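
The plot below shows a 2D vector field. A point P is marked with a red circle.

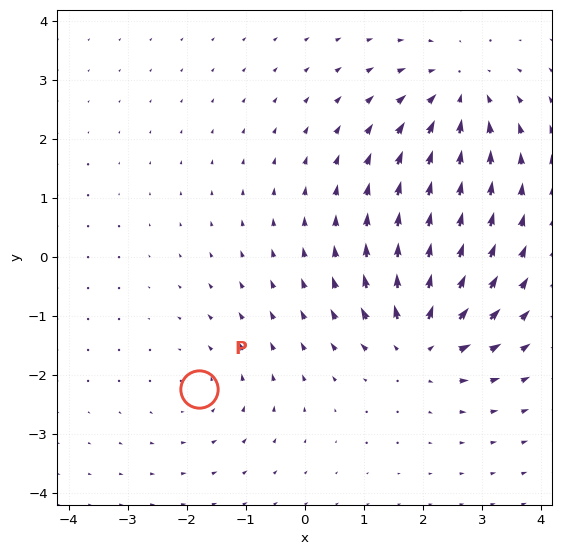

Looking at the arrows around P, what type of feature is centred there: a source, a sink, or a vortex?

vortex

At P (-1.8, -2.2) the arrows circulate counterclockwise. Divergence ≈0, curl about +2 — near-zero divergence with nonzero curl is a vortex.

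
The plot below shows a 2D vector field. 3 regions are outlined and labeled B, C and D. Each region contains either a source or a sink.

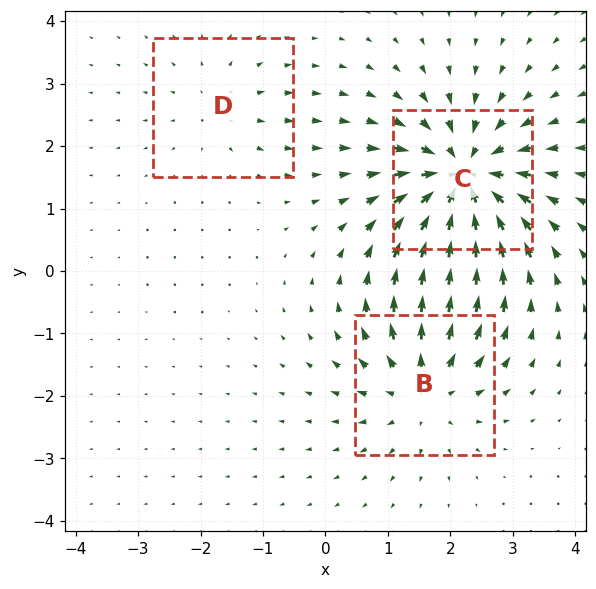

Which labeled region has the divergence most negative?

C

Divergence at each region's feature centre — B: about +4, C: about -6, D: about +2. Region C is most negative.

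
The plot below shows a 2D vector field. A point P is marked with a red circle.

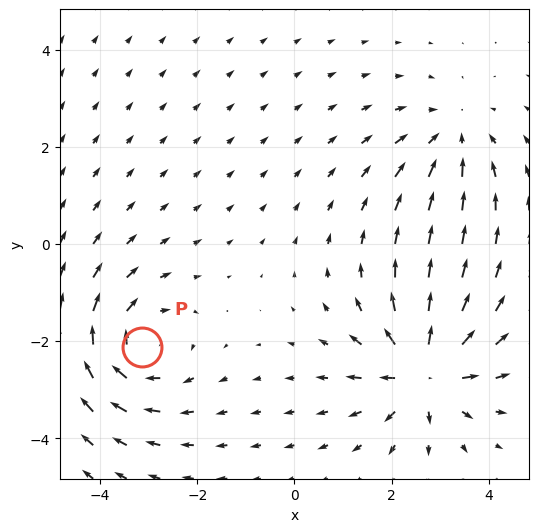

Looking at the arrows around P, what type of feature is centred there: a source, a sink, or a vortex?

vortex

At P (-3.1, -2.1) the arrows circulate clockwise. Divergence ≈0, curl about -4 — near-zero divergence with nonzero curl is a vortex.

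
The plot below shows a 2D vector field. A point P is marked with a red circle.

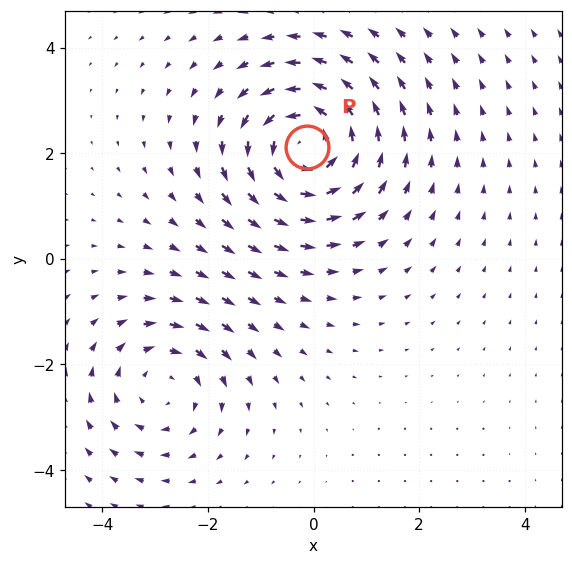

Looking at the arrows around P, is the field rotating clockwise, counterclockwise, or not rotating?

counterclockwise

Near P at (-0.1, 2.1) the arrows circulate counterclockwise. The curl (z-component) there is about +4; positive curl means counterclockwise rotation.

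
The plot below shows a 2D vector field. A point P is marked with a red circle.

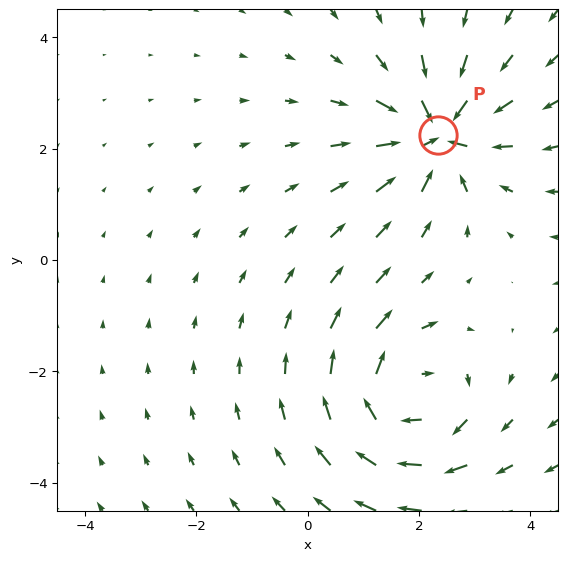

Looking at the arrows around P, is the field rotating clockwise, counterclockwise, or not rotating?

Near P at (2.3, 2.2) the arrows show no circulation. The curl there is ≈0.

not rotating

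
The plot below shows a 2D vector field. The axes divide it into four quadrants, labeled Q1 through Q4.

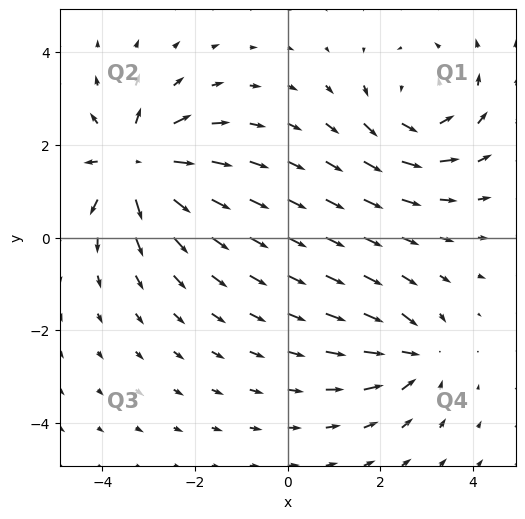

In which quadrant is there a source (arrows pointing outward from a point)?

Q2

The source sits at approximately (-3.3, 1.6), which lies in quadrant Q2. The divergence there is about +6, positive as expected for a source.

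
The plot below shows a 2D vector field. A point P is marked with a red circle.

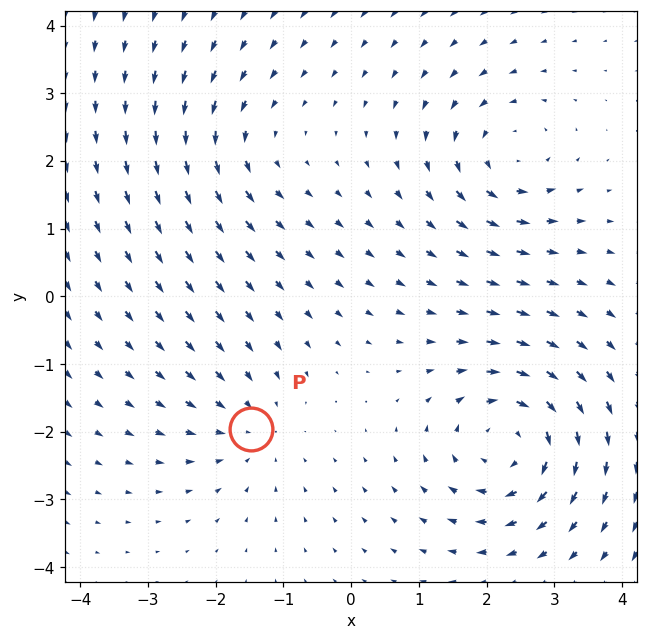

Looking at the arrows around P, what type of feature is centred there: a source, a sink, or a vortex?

sink

At P (-1.5, -2.0) the arrows converge inward. Divergence about -3, curl ≈0 — negative divergence with near-zero curl is a sink.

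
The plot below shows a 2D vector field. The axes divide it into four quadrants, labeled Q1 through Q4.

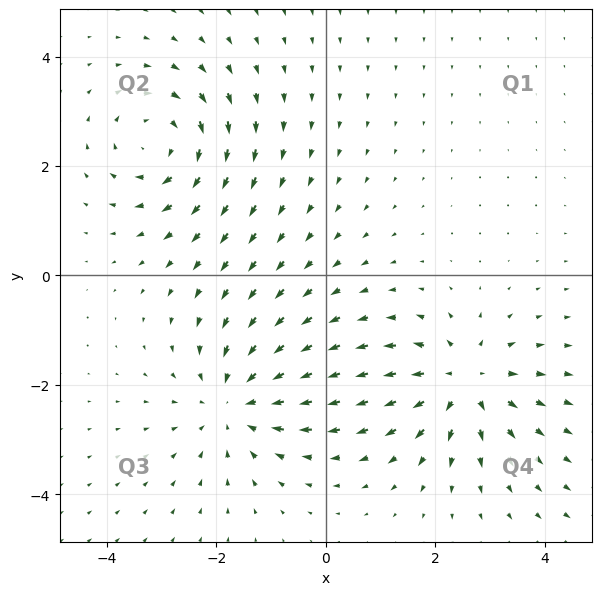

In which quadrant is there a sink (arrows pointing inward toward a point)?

Q3

The sink sits at approximately (-1.7, -2.3), which lies in quadrant Q3. The divergence there is about -4, negative as expected for a sink.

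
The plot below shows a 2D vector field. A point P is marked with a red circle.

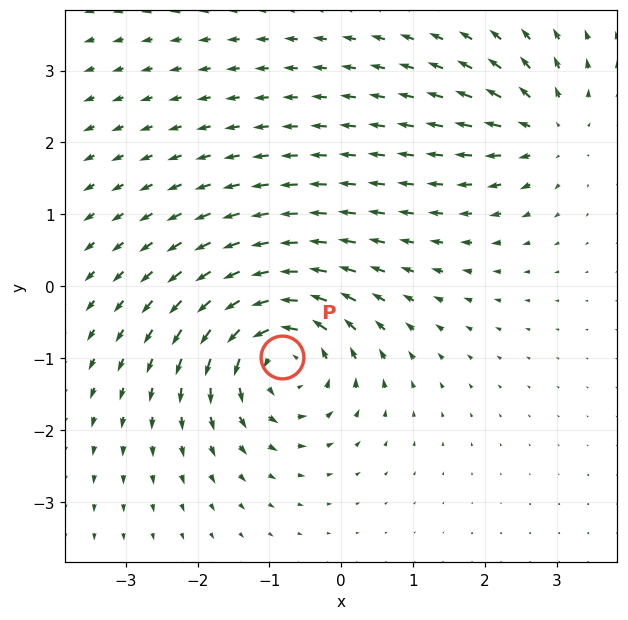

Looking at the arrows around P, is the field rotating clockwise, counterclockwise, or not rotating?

counterclockwise

Near P at (-0.8, -1.0) the arrows circulate counterclockwise. The curl (z-component) there is about +6; positive curl means counterclockwise rotation.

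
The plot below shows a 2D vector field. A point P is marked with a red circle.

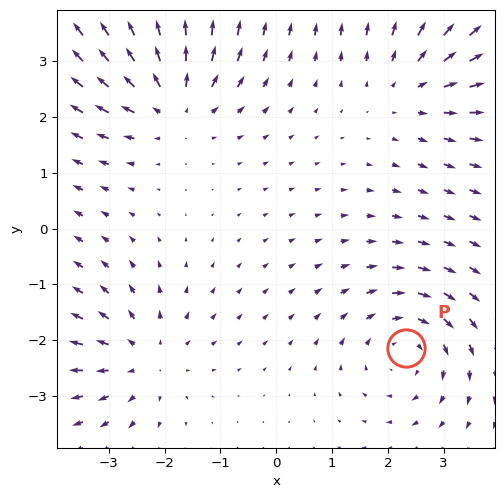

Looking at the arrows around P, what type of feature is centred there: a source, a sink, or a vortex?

At P (2.3, -2.1) the arrows circulate clockwise. Divergence ≈0, curl about -4 — near-zero divergence with nonzero curl is a vortex.

vortex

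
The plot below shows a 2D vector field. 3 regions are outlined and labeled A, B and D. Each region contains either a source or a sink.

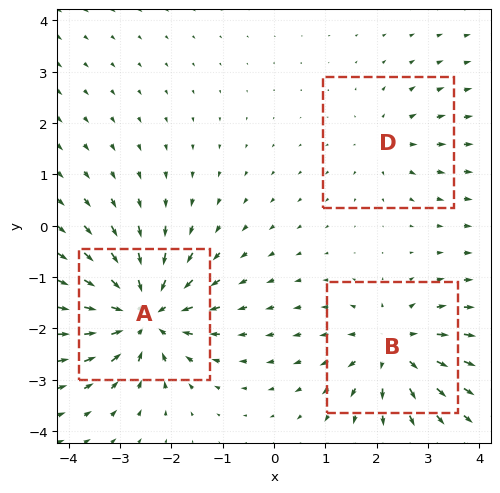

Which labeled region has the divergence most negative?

Divergence at each region's feature centre — A: about -5, B: about +4, D: about +2. Region A is most negative.

A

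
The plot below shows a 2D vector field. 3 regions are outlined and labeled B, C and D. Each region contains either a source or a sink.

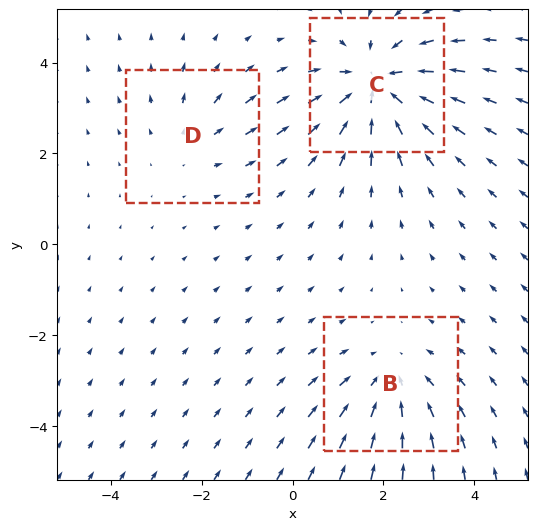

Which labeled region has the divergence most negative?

C

Divergence at each region's feature centre — B: about -3, C: about -5, D: about +2. Region C is most negative.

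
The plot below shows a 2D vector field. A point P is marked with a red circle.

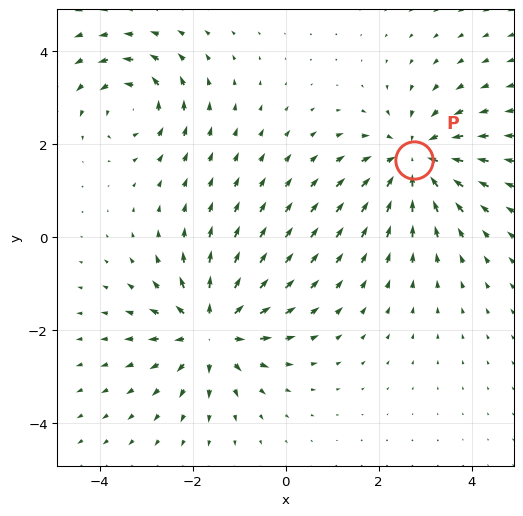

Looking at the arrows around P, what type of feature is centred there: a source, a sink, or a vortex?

sink

At P (2.8, 1.7) the arrows converge inward. Divergence about -5, curl ≈0 — negative divergence with near-zero curl is a sink.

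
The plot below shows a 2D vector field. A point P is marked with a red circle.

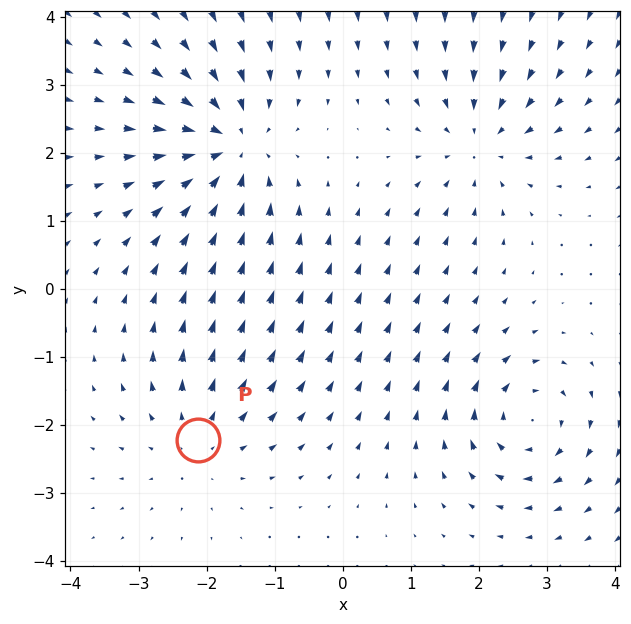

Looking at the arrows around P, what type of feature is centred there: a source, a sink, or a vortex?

At P (-2.1, -2.2) the arrows spread outward. Divergence about +3, curl ≈0 — positive divergence with near-zero curl is a source.

source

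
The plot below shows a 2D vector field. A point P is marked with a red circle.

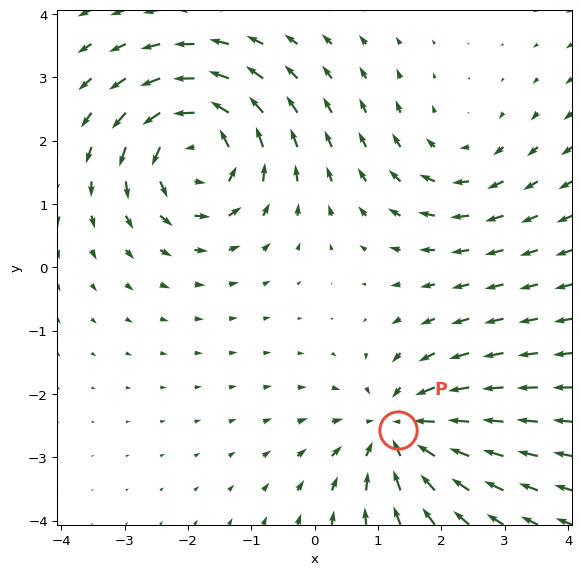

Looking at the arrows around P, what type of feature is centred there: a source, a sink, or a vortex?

At P (1.3, -2.6) the arrows converge inward. Divergence about -5, curl ≈0 — negative divergence with near-zero curl is a sink.

sink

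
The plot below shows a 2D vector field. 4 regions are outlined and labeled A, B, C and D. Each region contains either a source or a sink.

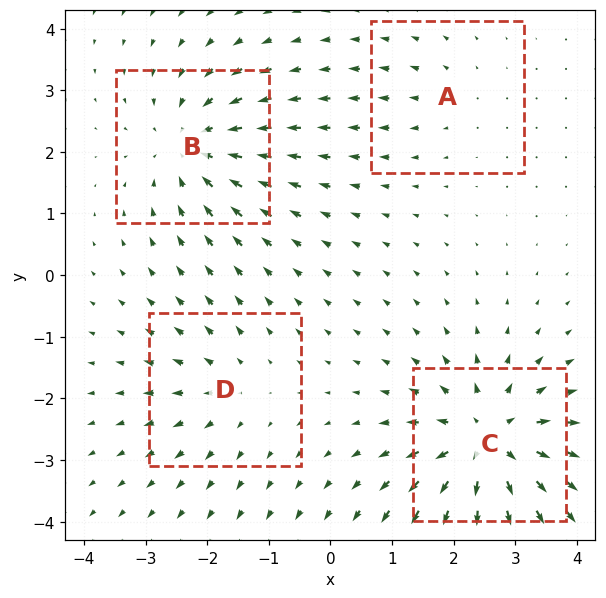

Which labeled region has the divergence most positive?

Divergence at each region's feature centre — A: about +2, B: about -5, C: about +8, D: about +3. Region C is most positive.

C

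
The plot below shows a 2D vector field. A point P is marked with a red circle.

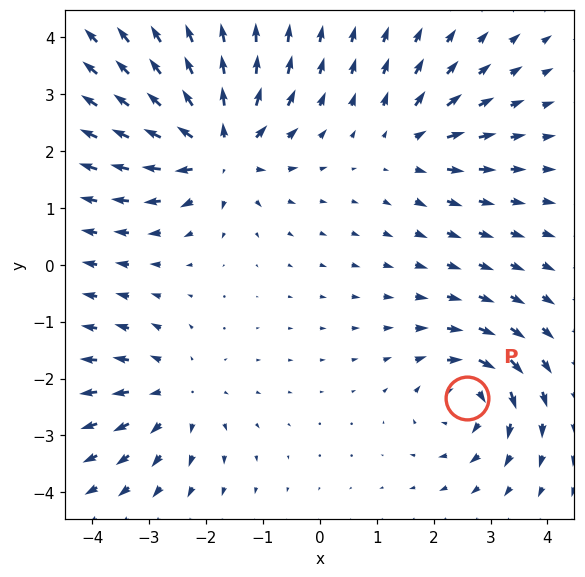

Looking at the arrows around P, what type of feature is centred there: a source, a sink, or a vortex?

At P (2.6, -2.3) the arrows circulate clockwise. Divergence ≈0, curl about -5 — near-zero divergence with nonzero curl is a vortex.

vortex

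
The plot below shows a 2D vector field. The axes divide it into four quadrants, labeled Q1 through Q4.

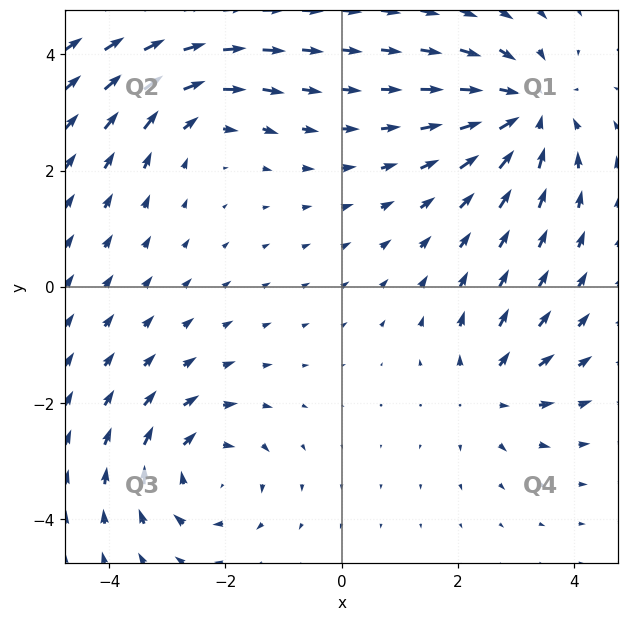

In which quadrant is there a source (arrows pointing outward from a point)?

The source sits at approximately (2.5, -1.8), which lies in quadrant Q4. The divergence there is about +4, positive as expected for a source.

Q4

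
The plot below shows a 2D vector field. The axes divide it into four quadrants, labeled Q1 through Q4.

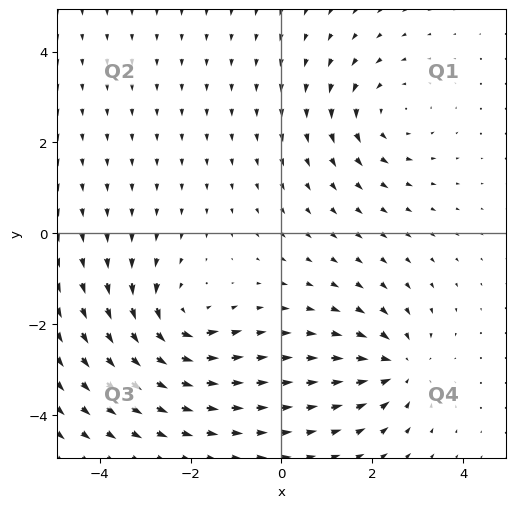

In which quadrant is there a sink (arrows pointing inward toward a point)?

Q4

The sink sits at approximately (2.6, -2.9), which lies in quadrant Q4. The divergence there is about -3, negative as expected for a sink.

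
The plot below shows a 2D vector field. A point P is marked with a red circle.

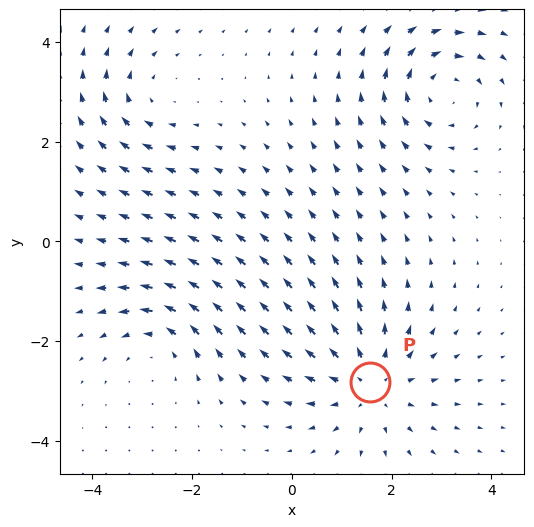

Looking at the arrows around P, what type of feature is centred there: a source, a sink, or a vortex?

source

At P (1.6, -2.8) the arrows spread outward. Divergence about +4, curl ≈0 — positive divergence with near-zero curl is a source.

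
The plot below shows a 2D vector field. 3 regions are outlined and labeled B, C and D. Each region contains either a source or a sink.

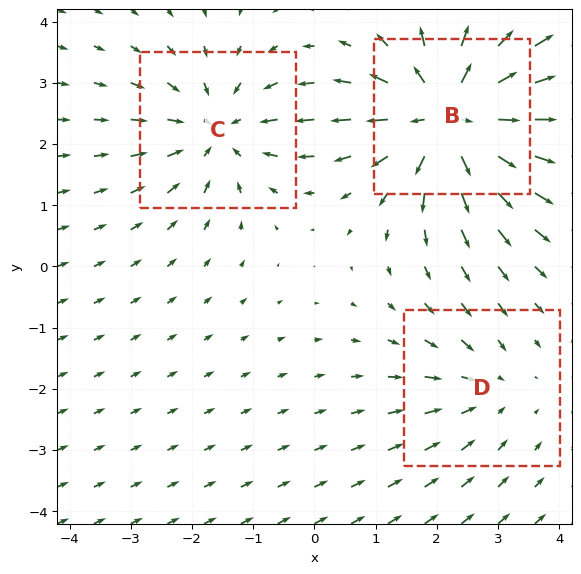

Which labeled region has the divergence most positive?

B

Divergence at each region's feature centre — B: about +5, C: about -3, D: about -2. Region B is most positive.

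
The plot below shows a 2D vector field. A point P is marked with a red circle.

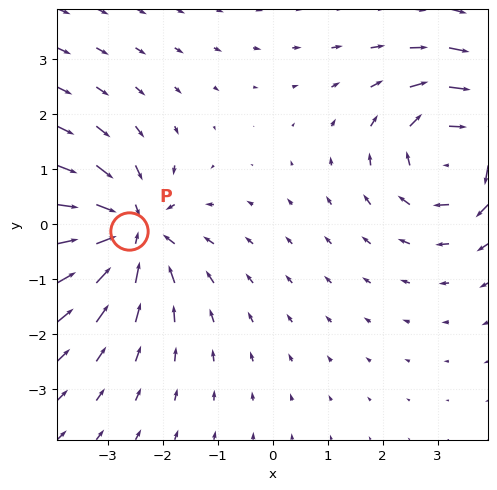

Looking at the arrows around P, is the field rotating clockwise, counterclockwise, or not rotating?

not rotating

Near P at (-2.6, -0.1) the arrows show no circulation. The curl there is ≈0.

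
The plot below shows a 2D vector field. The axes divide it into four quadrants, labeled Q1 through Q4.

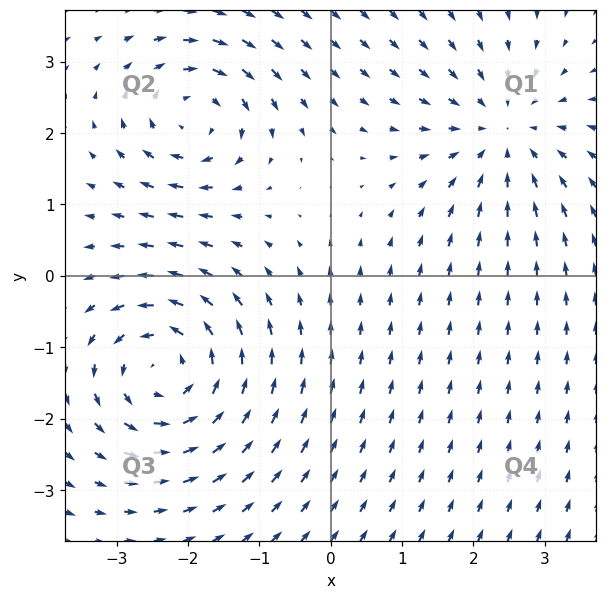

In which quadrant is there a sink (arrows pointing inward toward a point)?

Q1

The sink sits at approximately (2.4, 2.0), which lies in quadrant Q1. The divergence there is about -4, negative as expected for a sink.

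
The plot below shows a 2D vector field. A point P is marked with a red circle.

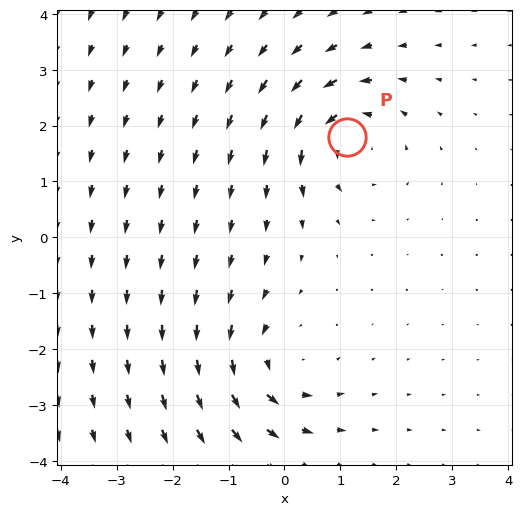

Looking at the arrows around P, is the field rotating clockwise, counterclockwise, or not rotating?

counterclockwise

Near P at (1.1, 1.8) the arrows circulate counterclockwise. The curl (z-component) there is about +4; positive curl means counterclockwise rotation.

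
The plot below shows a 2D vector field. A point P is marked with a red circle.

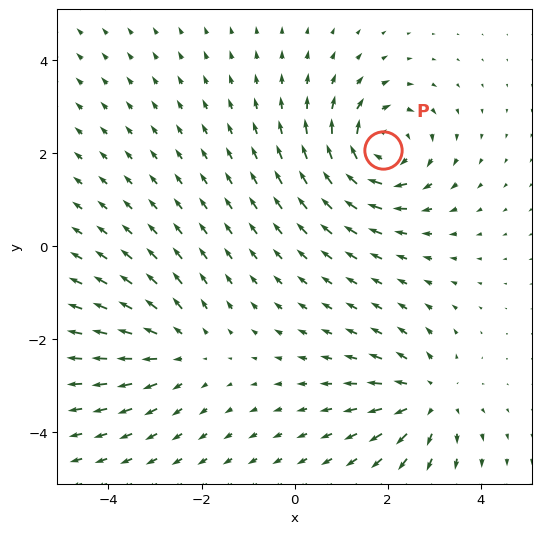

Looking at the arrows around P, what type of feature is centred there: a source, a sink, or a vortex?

At P (1.9, 2.1) the arrows circulate clockwise. Divergence ≈0, curl about -5 — near-zero divergence with nonzero curl is a vortex.

vortex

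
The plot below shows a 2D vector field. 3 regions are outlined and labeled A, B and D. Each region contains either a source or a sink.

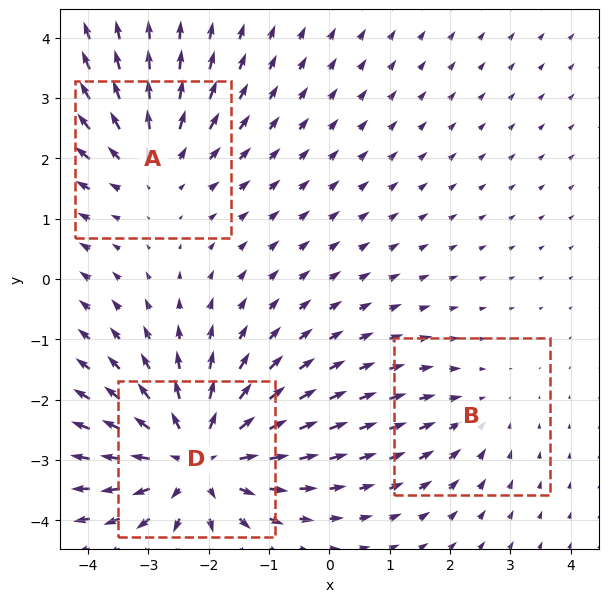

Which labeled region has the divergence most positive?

D

Divergence at each region's feature centre — A: about +3, B: about -2, D: about +5. Region D is most positive.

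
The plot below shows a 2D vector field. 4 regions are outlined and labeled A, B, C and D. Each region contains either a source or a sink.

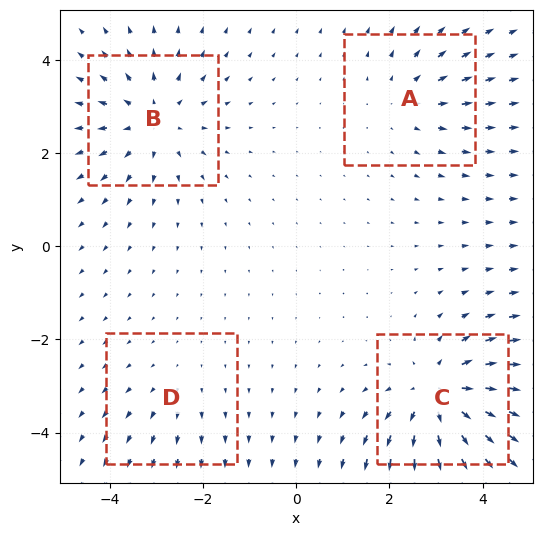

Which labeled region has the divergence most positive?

C

Divergence at each region's feature centre — A: about +3, B: about +4, C: about +6, D: about +2. Region C is most positive.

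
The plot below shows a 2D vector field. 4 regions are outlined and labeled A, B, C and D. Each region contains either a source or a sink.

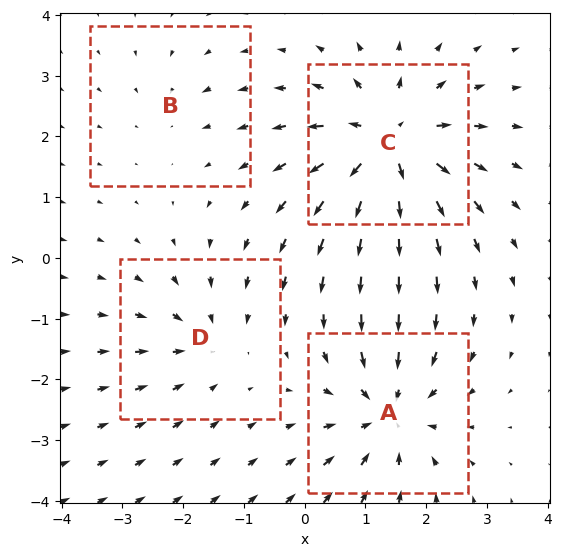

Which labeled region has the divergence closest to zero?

B

Divergence at each region's feature centre — A: about -6, B: about -2, C: about +7, D: about -3. Region B is closest to zero.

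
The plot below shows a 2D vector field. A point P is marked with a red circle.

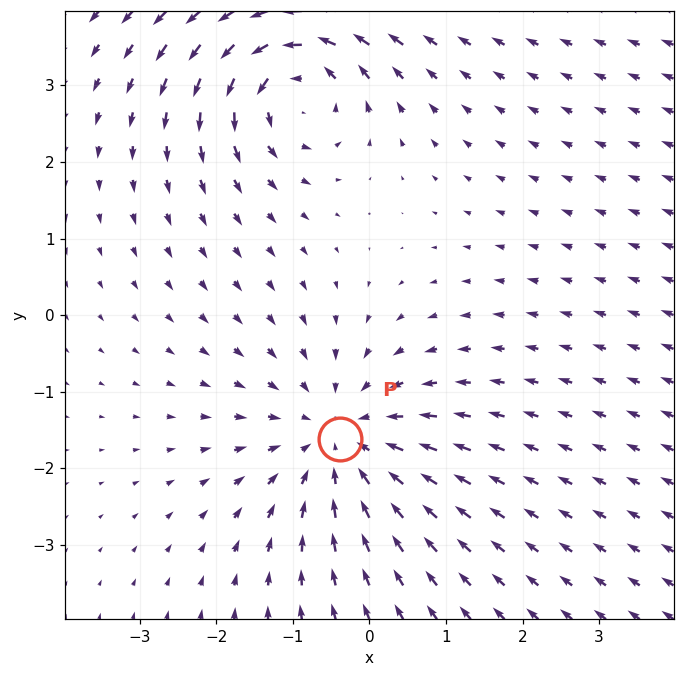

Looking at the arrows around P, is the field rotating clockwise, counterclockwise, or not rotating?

Near P at (-0.4, -1.6) the arrows show no circulation. The curl there is ≈0.

not rotating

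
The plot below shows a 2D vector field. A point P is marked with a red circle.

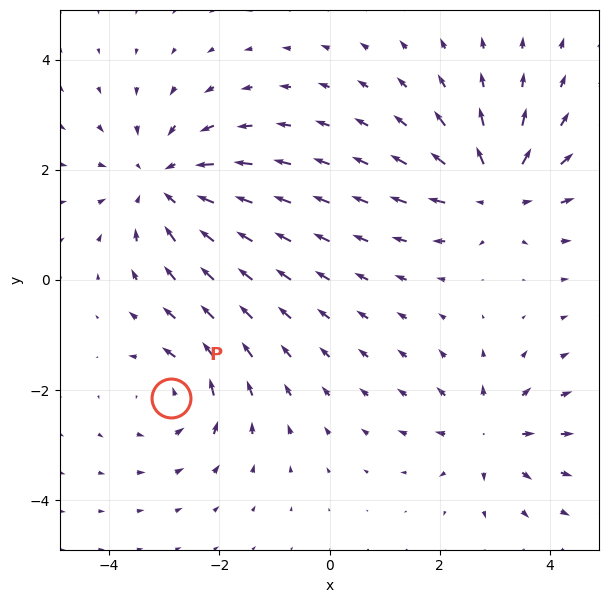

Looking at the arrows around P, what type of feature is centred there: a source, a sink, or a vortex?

At P (-2.9, -2.1) the arrows circulate counterclockwise. Divergence ≈0, curl about +4 — near-zero divergence with nonzero curl is a vortex.

vortex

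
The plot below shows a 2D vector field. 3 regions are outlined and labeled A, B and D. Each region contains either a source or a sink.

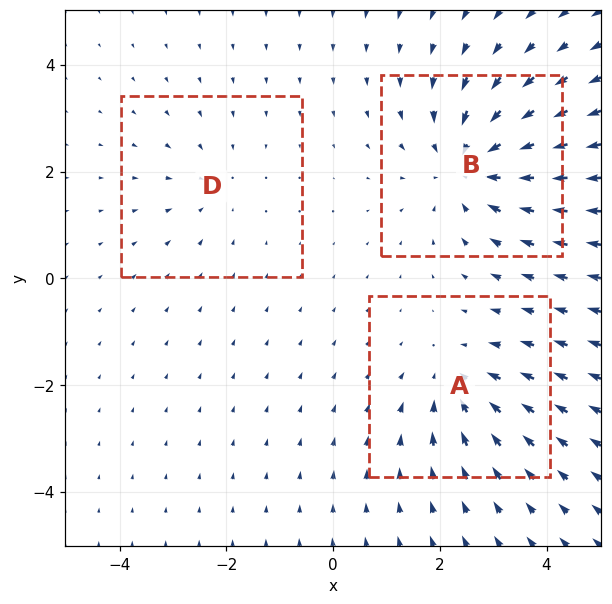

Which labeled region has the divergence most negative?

B

Divergence at each region's feature centre — A: about -3, B: about -4, D: about -2. Region B is most negative.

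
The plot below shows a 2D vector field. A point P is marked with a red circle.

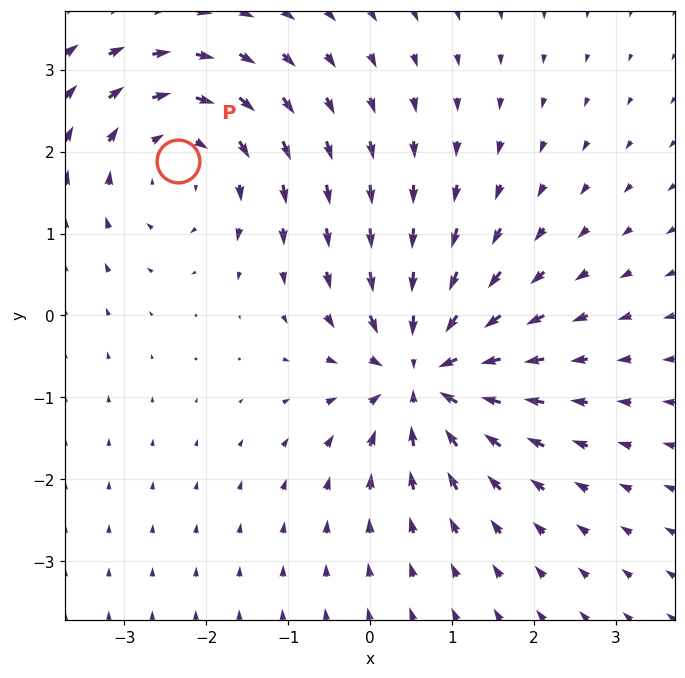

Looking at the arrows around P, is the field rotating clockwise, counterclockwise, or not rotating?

clockwise

Near P at (-2.3, 1.9) the arrows circulate clockwise. The curl (z-component) there is about -3; negative curl means clockwise rotation.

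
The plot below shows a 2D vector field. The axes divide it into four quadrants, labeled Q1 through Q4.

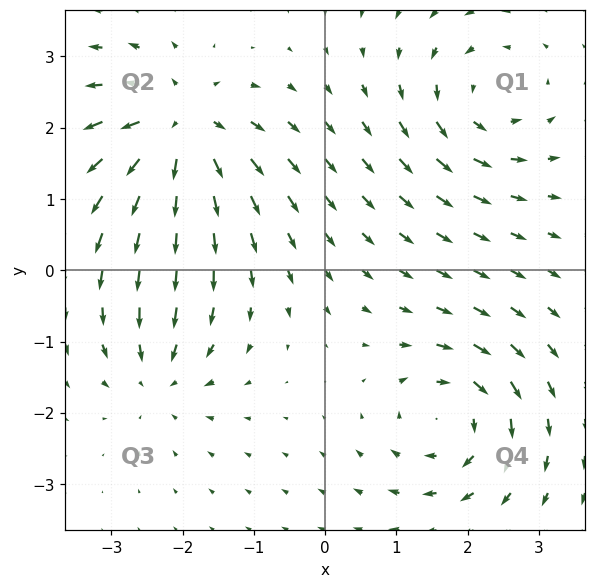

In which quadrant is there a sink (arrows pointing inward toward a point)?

Q3

The sink sits at approximately (-2.3, -1.5), which lies in quadrant Q3. The divergence there is about -4, negative as expected for a sink.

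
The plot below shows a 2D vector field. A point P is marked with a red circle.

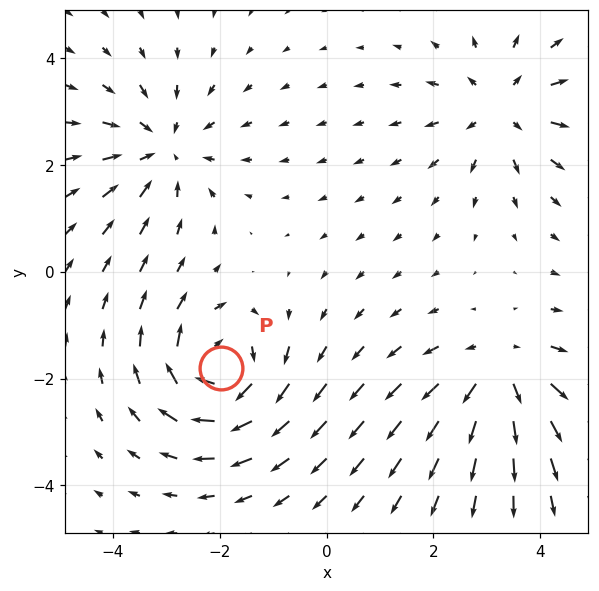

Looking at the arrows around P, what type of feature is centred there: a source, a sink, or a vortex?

vortex

At P (-2.0, -1.8) the arrows circulate clockwise. Divergence ≈0, curl about -6 — near-zero divergence with nonzero curl is a vortex.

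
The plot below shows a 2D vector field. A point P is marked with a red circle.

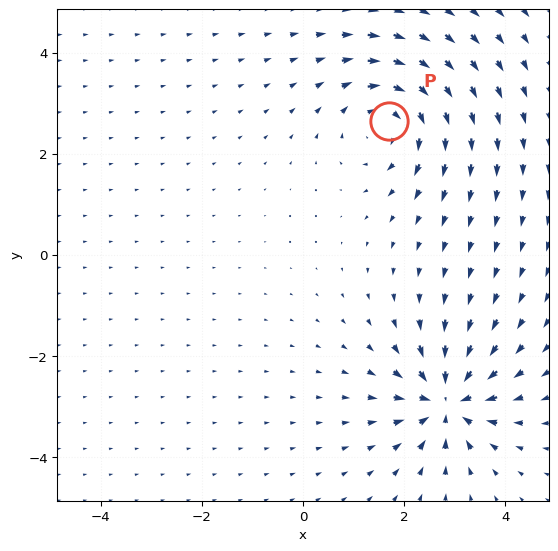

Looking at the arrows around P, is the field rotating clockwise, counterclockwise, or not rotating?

clockwise

Near P at (1.7, 2.7) the arrows circulate clockwise. The curl (z-component) there is about -5; negative curl means clockwise rotation.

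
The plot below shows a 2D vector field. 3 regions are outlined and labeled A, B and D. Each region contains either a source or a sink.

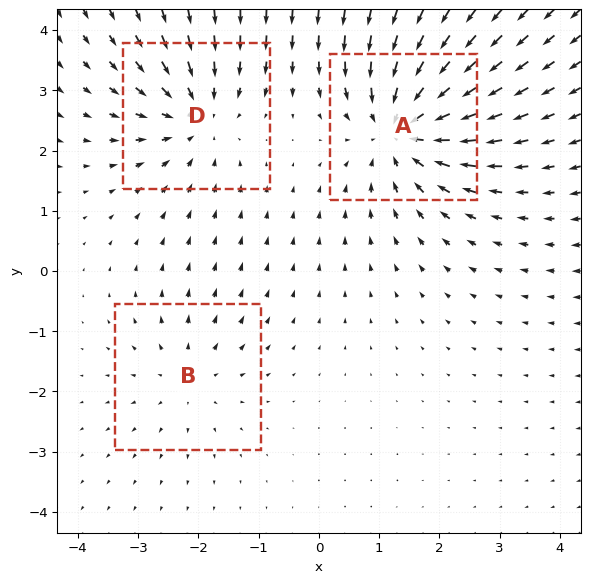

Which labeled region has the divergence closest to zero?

B

Divergence at each region's feature centre — A: about -5, B: about +2, D: about -4. Region B is closest to zero.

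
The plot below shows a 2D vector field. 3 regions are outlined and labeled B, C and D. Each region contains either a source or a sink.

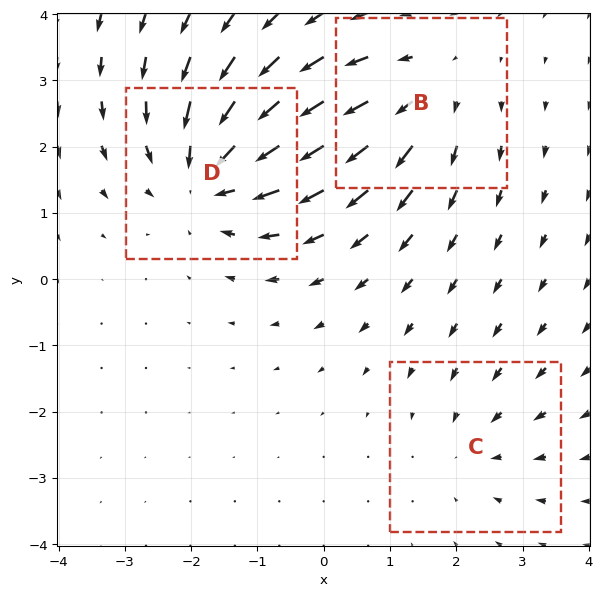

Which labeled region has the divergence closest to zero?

Divergence at each region's feature centre — B: about +3, C: about -2, D: about -4. Region C is closest to zero.

C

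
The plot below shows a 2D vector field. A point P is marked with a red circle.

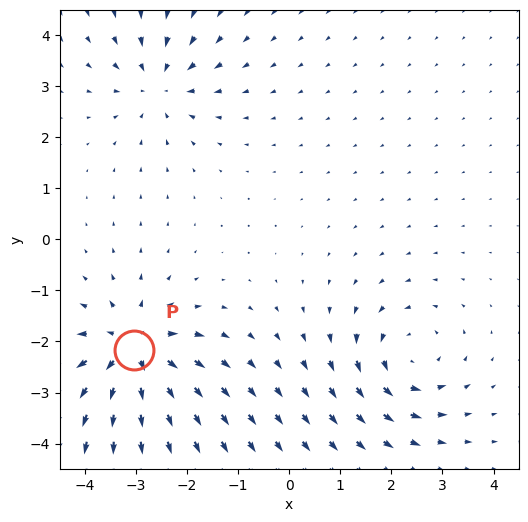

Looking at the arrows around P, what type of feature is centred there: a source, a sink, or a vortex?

At P (-3.0, -2.2) the arrows spread outward. Divergence about +6, curl ≈0 — positive divergence with near-zero curl is a source.

source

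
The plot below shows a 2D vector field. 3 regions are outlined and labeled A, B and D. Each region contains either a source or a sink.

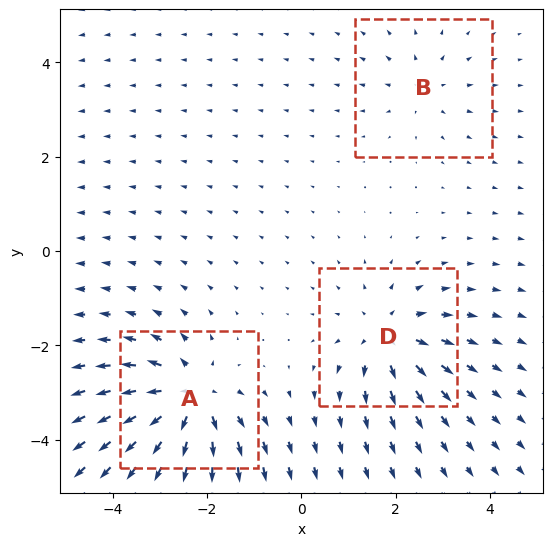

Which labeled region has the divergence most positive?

Divergence at each region's feature centre — A: about +6, B: about +2, D: about +4. Region A is most positive.

A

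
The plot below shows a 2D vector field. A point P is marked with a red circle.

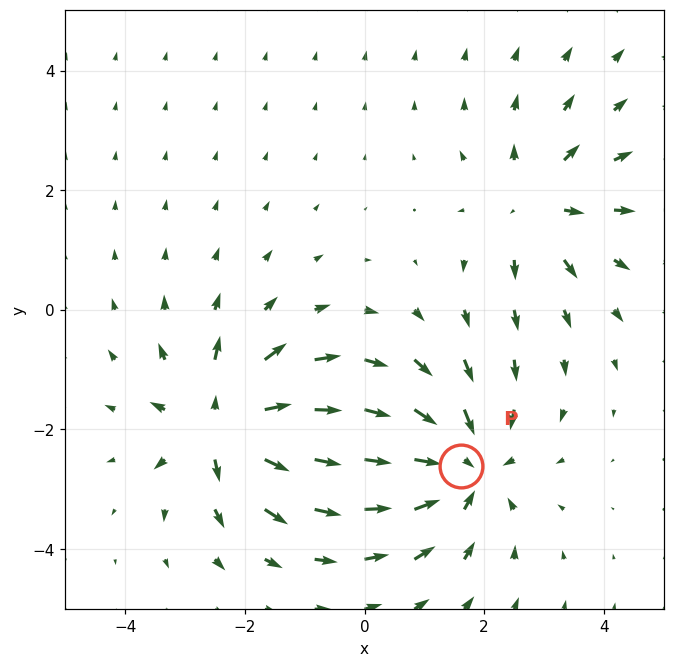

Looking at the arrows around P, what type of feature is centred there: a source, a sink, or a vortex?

sink

At P (1.6, -2.6) the arrows converge inward. Divergence about -4, curl ≈0 — negative divergence with near-zero curl is a sink.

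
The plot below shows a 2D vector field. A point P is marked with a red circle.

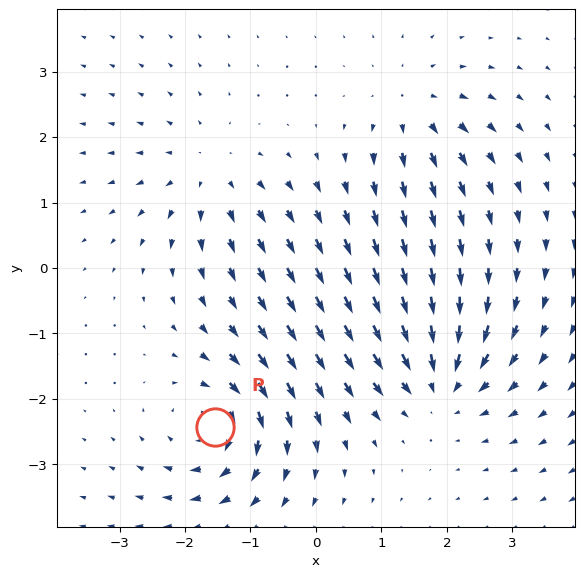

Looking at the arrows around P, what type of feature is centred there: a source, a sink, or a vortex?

vortex

At P (-1.5, -2.4) the arrows circulate clockwise. Divergence ≈0, curl about -6 — near-zero divergence with nonzero curl is a vortex.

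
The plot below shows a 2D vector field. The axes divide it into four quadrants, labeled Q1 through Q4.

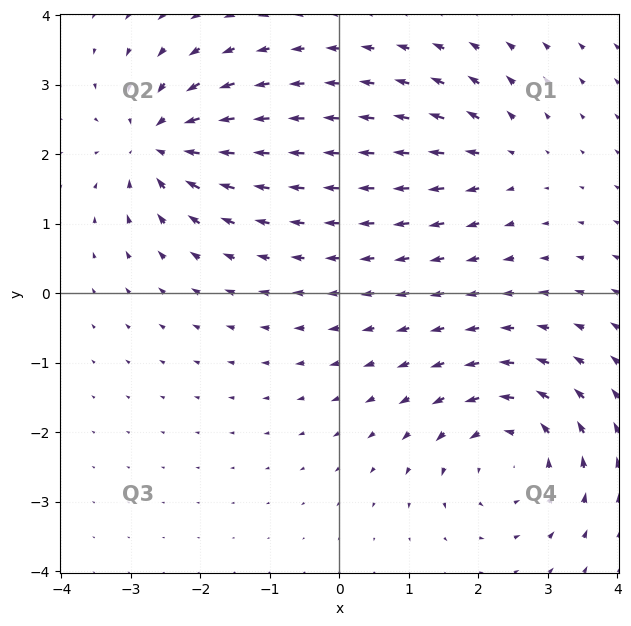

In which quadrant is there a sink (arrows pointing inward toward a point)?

The sink sits at approximately (-2.6, 2.2), which lies in quadrant Q2. The divergence there is about -6, negative as expected for a sink.

Q2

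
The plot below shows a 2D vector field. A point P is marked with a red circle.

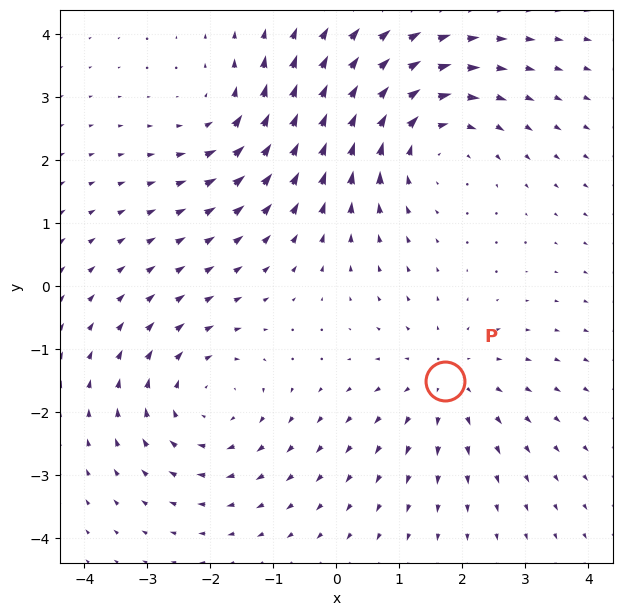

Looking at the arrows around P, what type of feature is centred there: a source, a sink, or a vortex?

At P (1.7, -1.5) the arrows spread outward. Divergence about +2, curl ≈0 — positive divergence with near-zero curl is a source.

source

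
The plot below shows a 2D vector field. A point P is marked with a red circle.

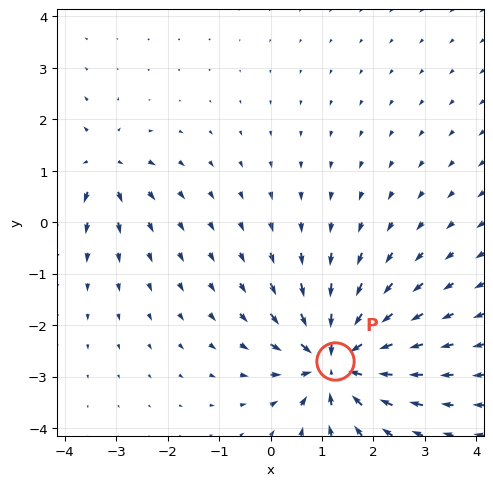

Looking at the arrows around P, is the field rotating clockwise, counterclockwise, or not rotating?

not rotating

Near P at (1.3, -2.7) the arrows show no circulation. The curl there is ≈0.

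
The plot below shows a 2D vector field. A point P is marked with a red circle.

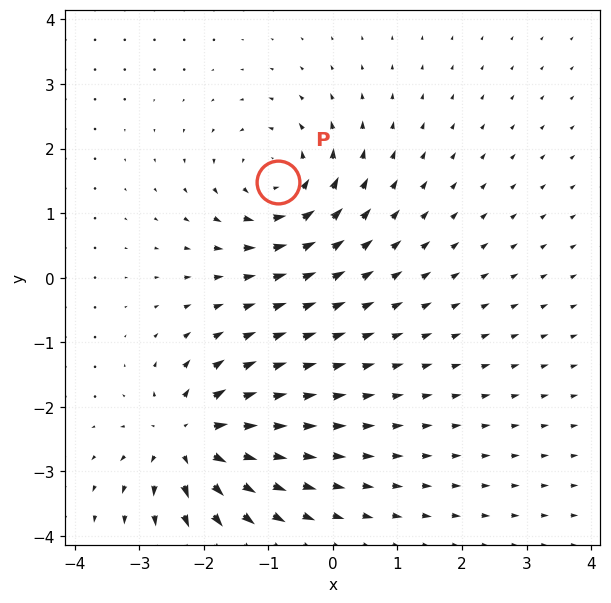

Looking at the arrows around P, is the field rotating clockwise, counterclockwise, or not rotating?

Near P at (-0.9, 1.5) the arrows circulate counterclockwise. The curl (z-component) there is about +5; positive curl means counterclockwise rotation.

counterclockwise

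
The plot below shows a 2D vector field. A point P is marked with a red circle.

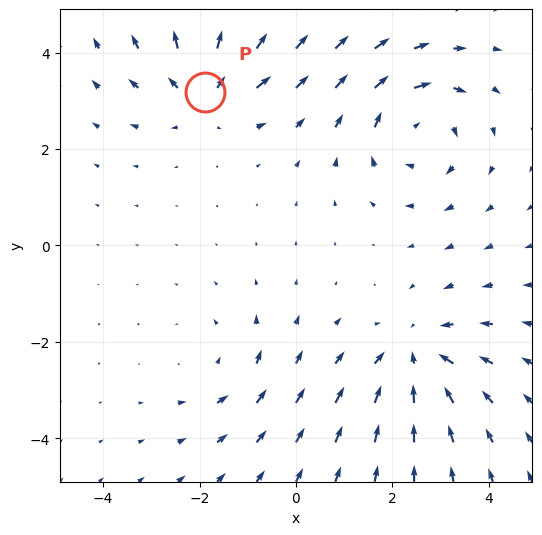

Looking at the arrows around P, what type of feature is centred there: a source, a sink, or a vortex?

At P (-1.9, 3.2) the arrows spread outward. Divergence about +5, curl ≈0 — positive divergence with near-zero curl is a source.

source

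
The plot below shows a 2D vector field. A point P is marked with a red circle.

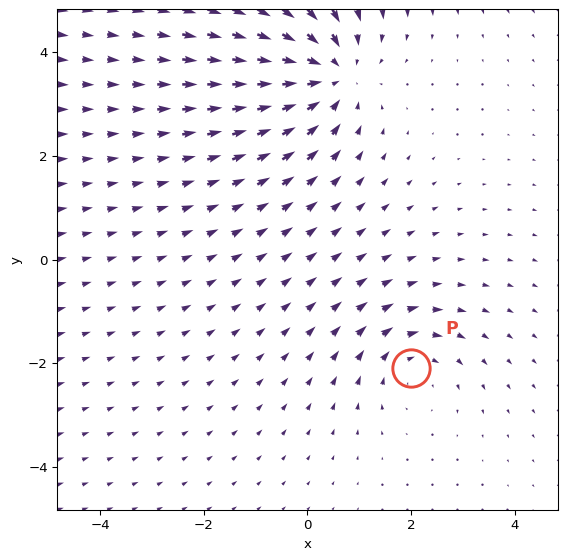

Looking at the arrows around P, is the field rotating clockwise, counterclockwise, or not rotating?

Near P at (2.0, -2.1) the arrows circulate clockwise. The curl (z-component) there is about -3; negative curl means clockwise rotation.

clockwise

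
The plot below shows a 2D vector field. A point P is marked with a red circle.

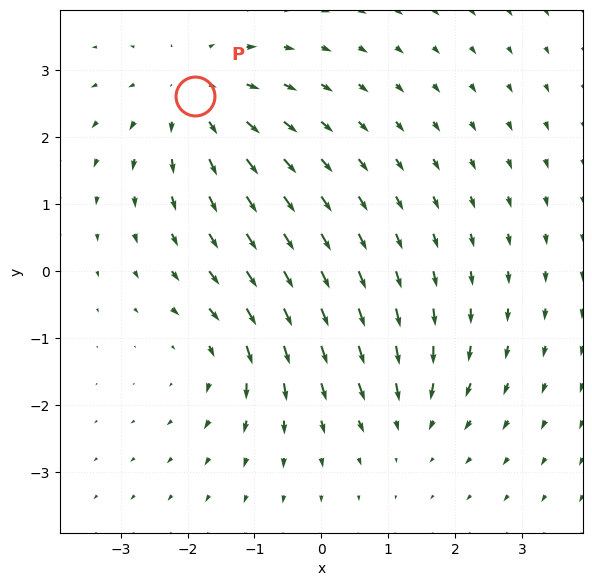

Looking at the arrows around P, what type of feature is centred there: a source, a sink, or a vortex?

source

At P (-1.9, 2.6) the arrows spread outward. Divergence about +4, curl ≈0 — positive divergence with near-zero curl is a source.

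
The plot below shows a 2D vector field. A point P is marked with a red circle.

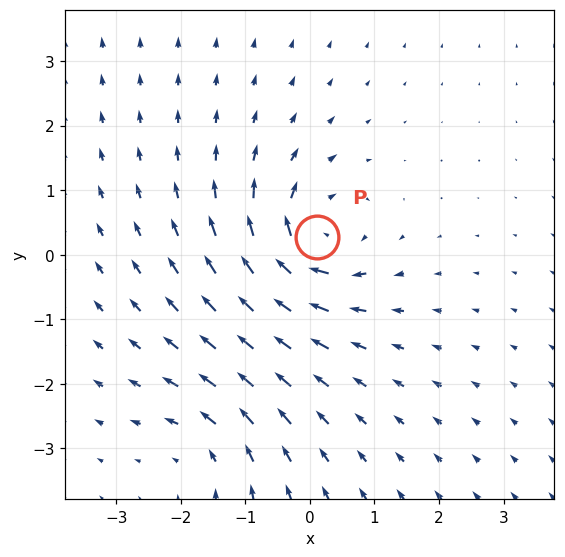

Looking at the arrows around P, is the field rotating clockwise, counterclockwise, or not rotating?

Near P at (0.1, 0.3) the arrows circulate clockwise. The curl (z-component) there is about -5; negative curl means clockwise rotation.

clockwise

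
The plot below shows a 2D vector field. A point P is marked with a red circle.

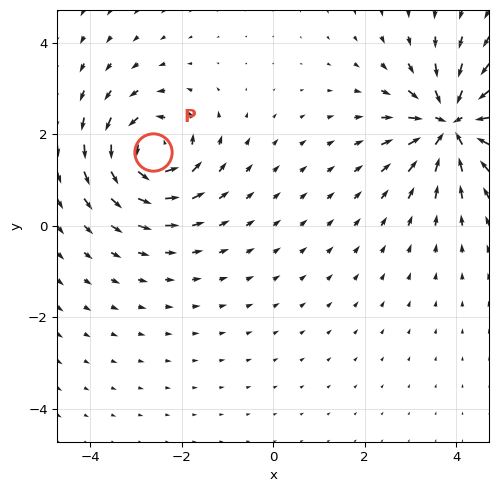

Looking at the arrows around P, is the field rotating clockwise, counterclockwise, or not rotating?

Near P at (-2.6, 1.6) the arrows circulate counterclockwise. The curl (z-component) there is about +6; positive curl means counterclockwise rotation.

counterclockwise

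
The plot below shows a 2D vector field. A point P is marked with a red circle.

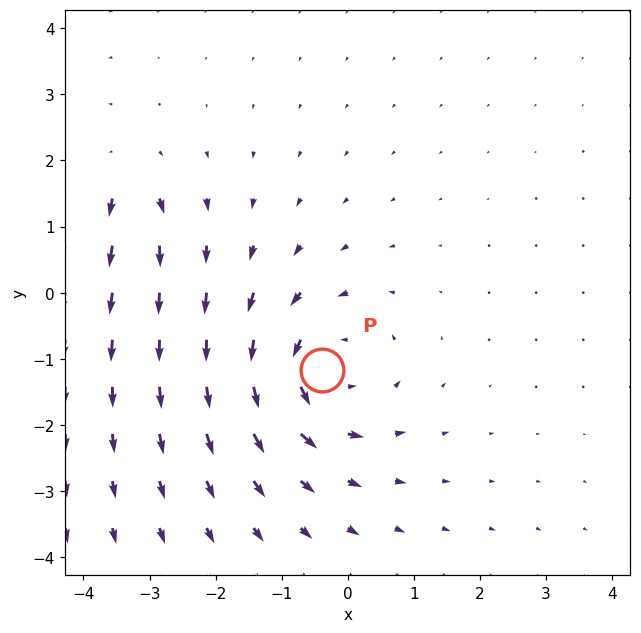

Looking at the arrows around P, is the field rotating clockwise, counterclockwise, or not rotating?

Near P at (-0.4, -1.2) the arrows circulate counterclockwise. The curl (z-component) there is about +5; positive curl means counterclockwise rotation.

counterclockwise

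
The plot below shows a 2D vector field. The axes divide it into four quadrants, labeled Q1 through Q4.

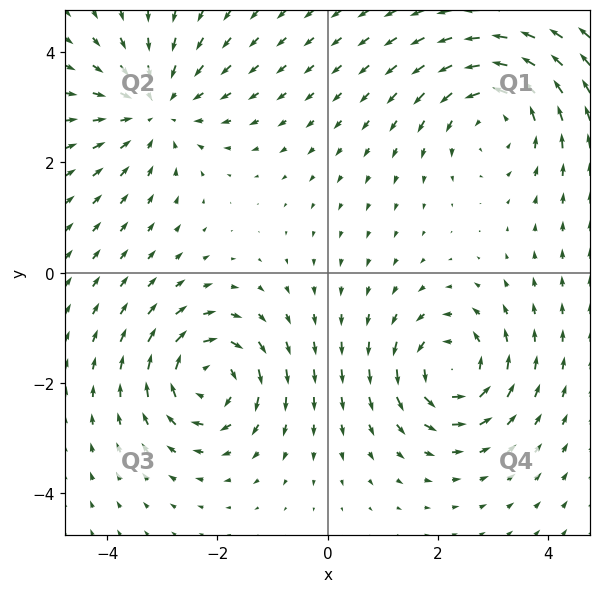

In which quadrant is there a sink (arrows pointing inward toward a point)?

The sink sits at approximately (-3.1, 3.0), which lies in quadrant Q2. The divergence there is about -4, negative as expected for a sink.

Q2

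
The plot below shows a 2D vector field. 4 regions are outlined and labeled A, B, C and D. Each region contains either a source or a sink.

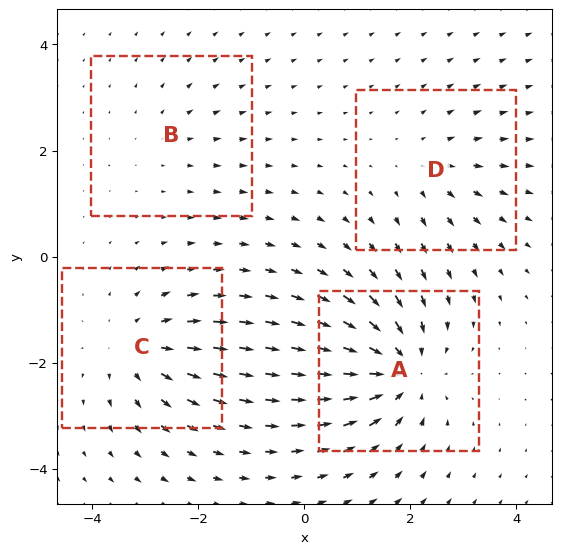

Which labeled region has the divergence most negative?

A

Divergence at each region's feature centre — A: about -7, B: about +2, C: about +5, D: about +3. Region A is most negative.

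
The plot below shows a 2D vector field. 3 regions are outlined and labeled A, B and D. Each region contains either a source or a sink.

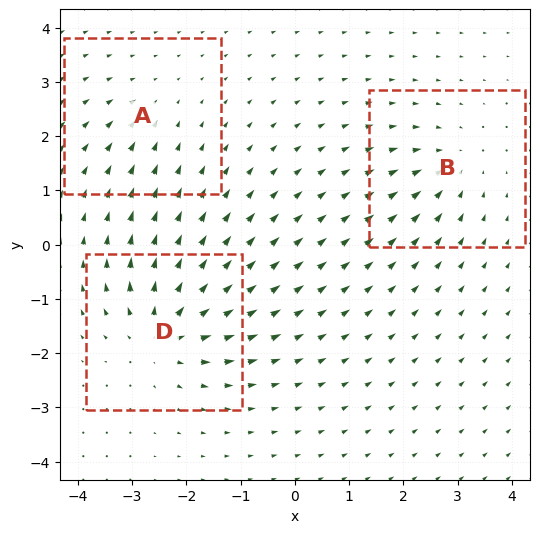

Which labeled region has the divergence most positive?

D

Divergence at each region's feature centre — A: about -2, B: about -3, D: about +5. Region D is most positive.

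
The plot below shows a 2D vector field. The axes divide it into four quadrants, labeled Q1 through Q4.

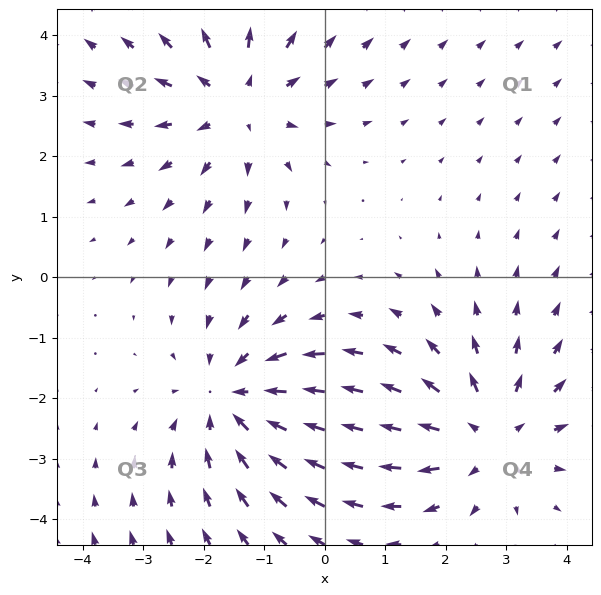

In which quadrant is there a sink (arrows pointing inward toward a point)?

Q3

The sink sits at approximately (-1.5, -2.0), which lies in quadrant Q3. The divergence there is about -4, negative as expected for a sink.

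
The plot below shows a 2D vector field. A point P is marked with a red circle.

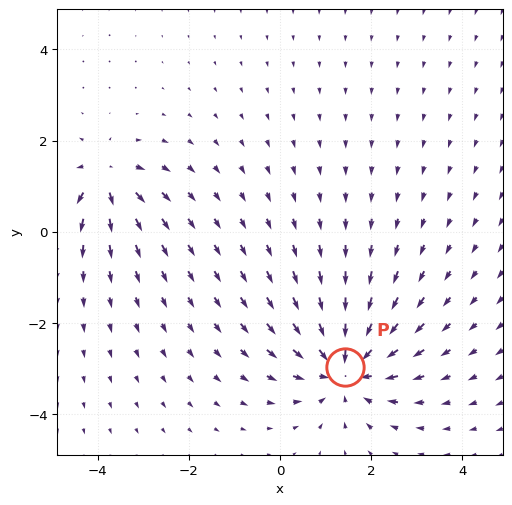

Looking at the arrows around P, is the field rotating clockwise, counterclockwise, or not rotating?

Near P at (1.4, -3.0) the arrows show no circulation. The curl there is ≈0.

not rotating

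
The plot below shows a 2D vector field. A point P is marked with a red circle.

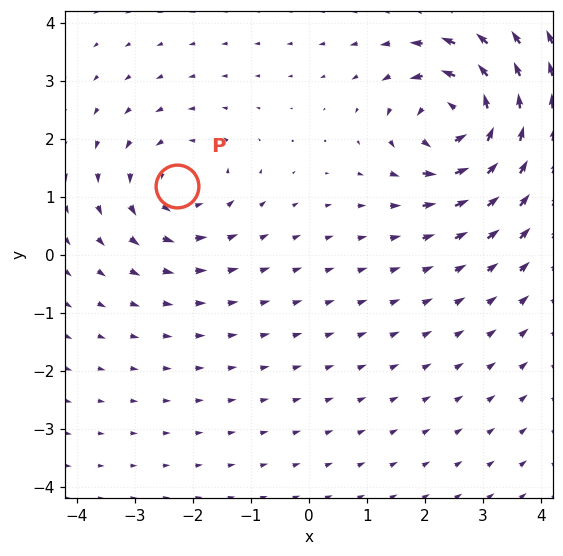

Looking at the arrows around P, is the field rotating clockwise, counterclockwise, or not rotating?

counterclockwise

Near P at (-2.3, 1.2) the arrows circulate counterclockwise. The curl (z-component) there is about +3; positive curl means counterclockwise rotation.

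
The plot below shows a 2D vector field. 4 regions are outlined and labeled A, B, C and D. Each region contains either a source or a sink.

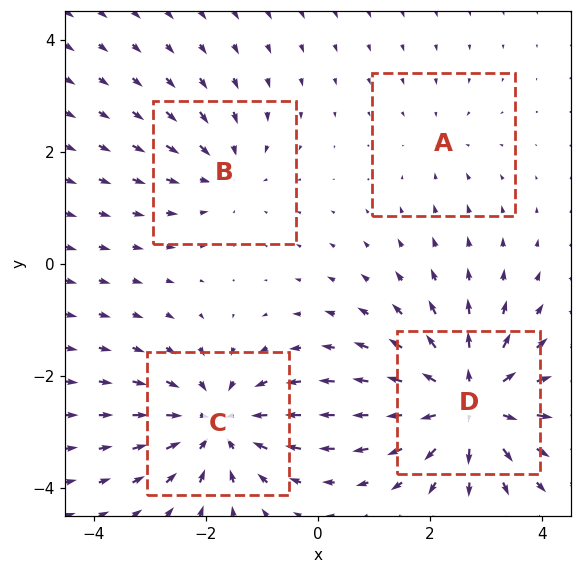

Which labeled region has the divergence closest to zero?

Divergence at each region's feature centre — A: about -2, B: about -3, C: about -5, D: about +7. Region A is closest to zero.

A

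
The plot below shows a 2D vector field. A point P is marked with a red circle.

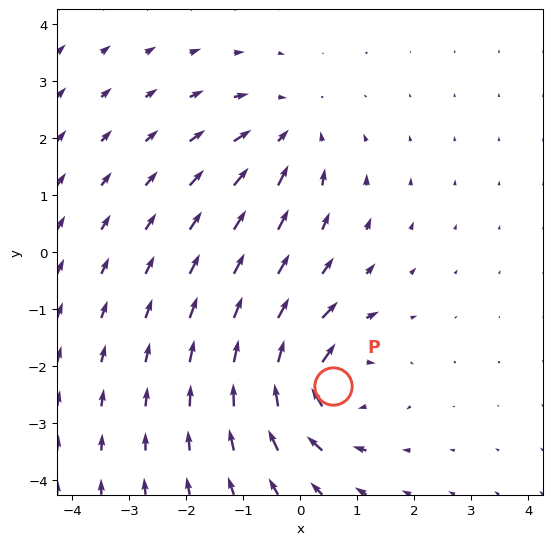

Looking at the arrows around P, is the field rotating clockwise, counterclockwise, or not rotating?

Near P at (0.6, -2.4) the arrows circulate clockwise. The curl (z-component) there is about -5; negative curl means clockwise rotation.

clockwise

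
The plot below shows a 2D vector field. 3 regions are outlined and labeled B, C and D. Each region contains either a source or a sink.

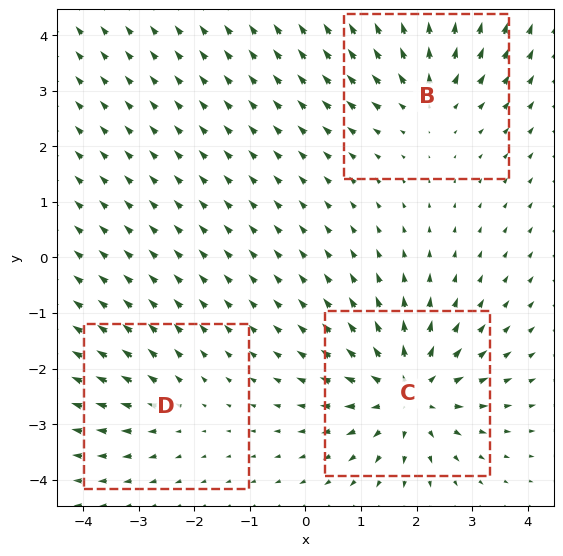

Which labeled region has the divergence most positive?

Divergence at each region's feature centre — B: about +4, C: about +5, D: about +2. Region C is most positive.

C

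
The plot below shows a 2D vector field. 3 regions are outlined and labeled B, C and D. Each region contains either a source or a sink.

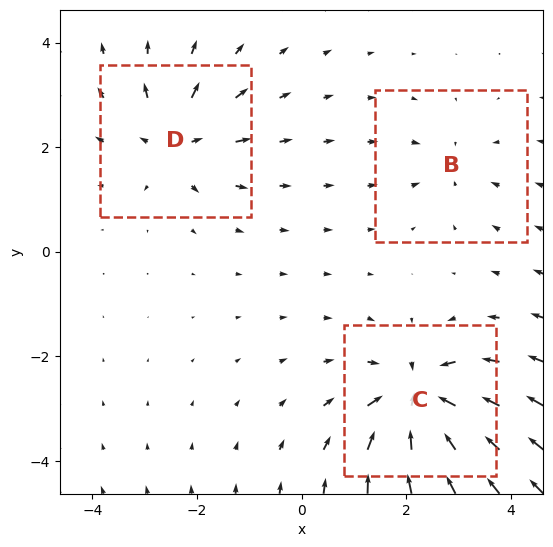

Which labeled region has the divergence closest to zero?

Divergence at each region's feature centre — B: about -3, C: about -6, D: about +4. Region B is closest to zero.

B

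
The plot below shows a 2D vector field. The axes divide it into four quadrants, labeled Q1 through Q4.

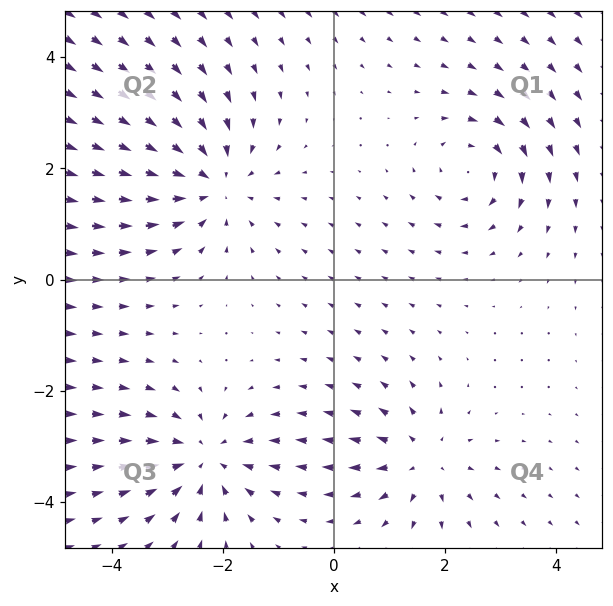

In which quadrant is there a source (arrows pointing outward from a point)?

Q4

The source sits at approximately (1.6, -3.3), which lies in quadrant Q4. The divergence there is about +3, positive as expected for a source.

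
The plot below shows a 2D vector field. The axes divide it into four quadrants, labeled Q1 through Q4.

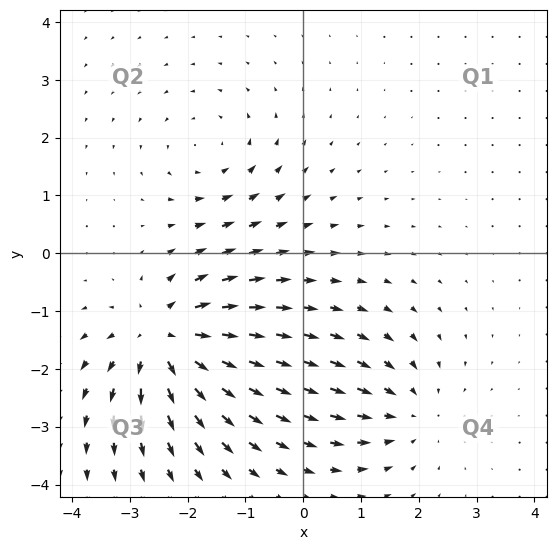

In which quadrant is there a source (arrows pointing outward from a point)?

The source sits at approximately (-2.4, -1.5), which lies in quadrant Q3. The divergence there is about +5, positive as expected for a source.

Q3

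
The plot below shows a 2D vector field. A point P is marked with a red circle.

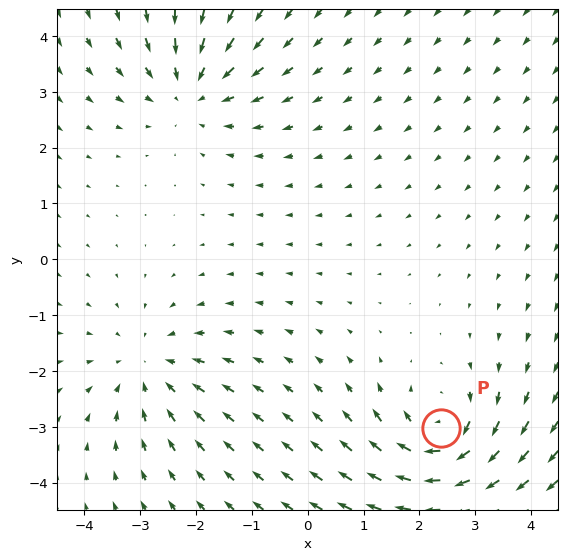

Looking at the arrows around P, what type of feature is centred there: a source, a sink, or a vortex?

At P (2.4, -3.0) the arrows circulate clockwise. Divergence ≈0, curl about -5 — near-zero divergence with nonzero curl is a vortex.

vortex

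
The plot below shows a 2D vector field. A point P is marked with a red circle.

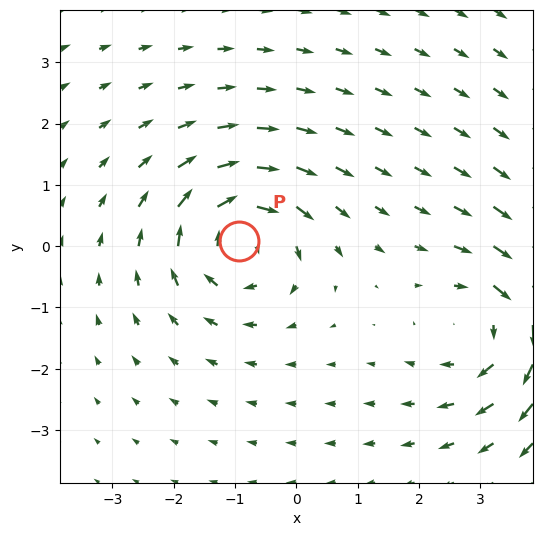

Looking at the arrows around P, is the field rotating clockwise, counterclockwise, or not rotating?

clockwise

Near P at (-0.9, 0.1) the arrows circulate clockwise. The curl (z-component) there is about -5; negative curl means clockwise rotation.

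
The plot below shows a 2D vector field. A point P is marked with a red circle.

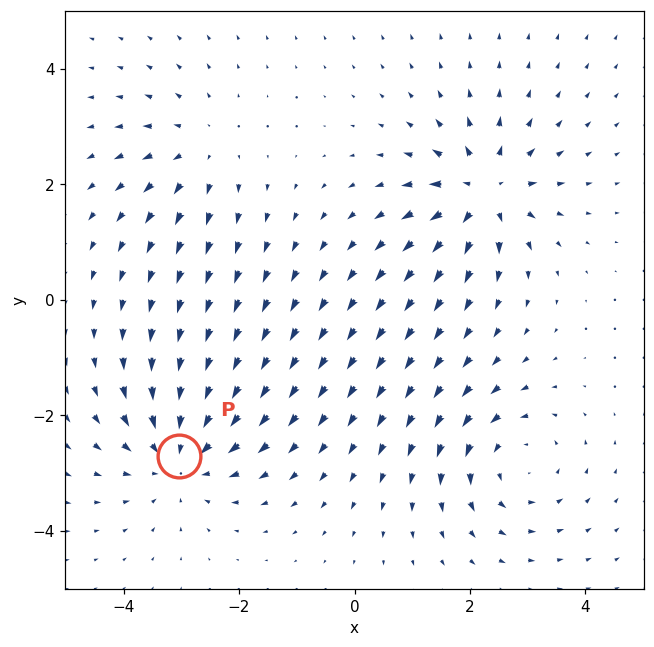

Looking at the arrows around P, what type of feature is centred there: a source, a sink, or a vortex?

sink

At P (-3.0, -2.7) the arrows converge inward. Divergence about -5, curl ≈0 — negative divergence with near-zero curl is a sink.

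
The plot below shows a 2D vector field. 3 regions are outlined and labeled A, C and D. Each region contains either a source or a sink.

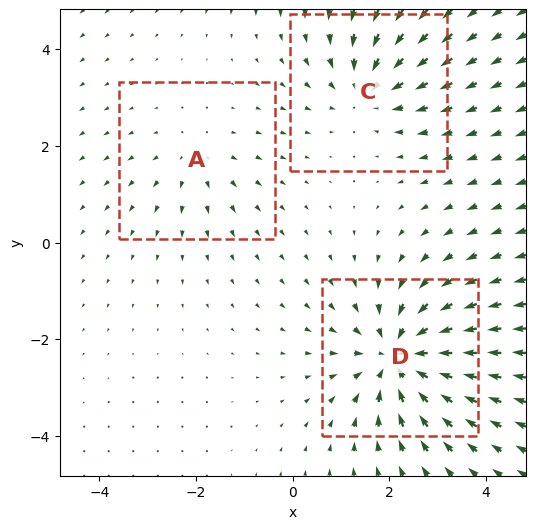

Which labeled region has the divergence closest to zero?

A

Divergence at each region's feature centre — A: about +2, C: about -3, D: about -5. Region A is closest to zero.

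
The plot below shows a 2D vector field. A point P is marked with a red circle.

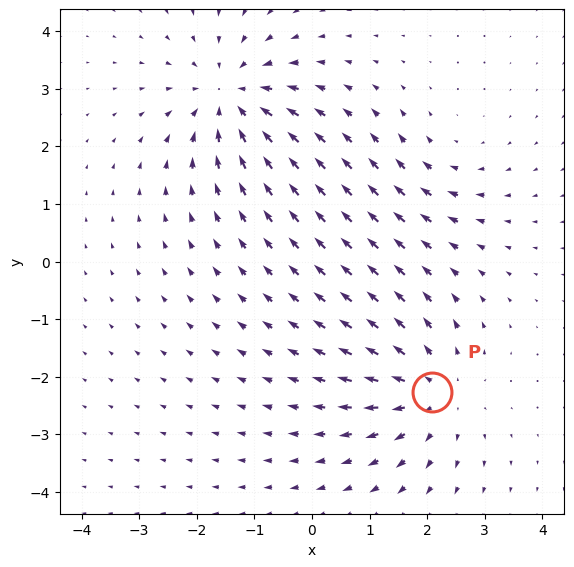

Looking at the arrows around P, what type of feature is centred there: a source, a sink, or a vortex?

source

At P (2.1, -2.3) the arrows spread outward. Divergence about +4, curl ≈0 — positive divergence with near-zero curl is a source.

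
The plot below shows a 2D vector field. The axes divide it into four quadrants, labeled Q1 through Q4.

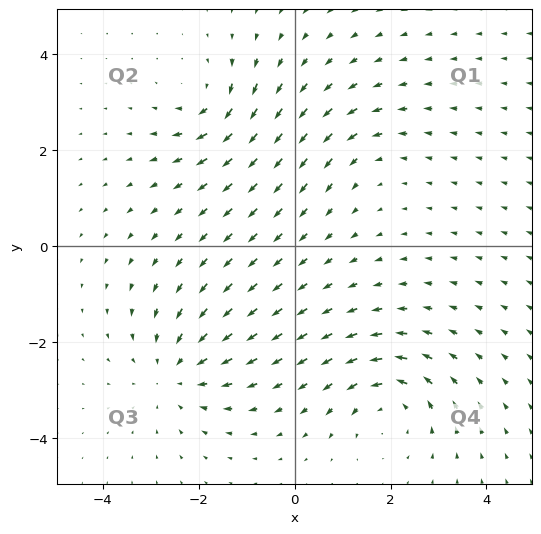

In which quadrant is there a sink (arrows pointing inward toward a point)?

Q3

The sink sits at approximately (-2.5, -2.6), which lies in quadrant Q3. The divergence there is about -4, negative as expected for a sink.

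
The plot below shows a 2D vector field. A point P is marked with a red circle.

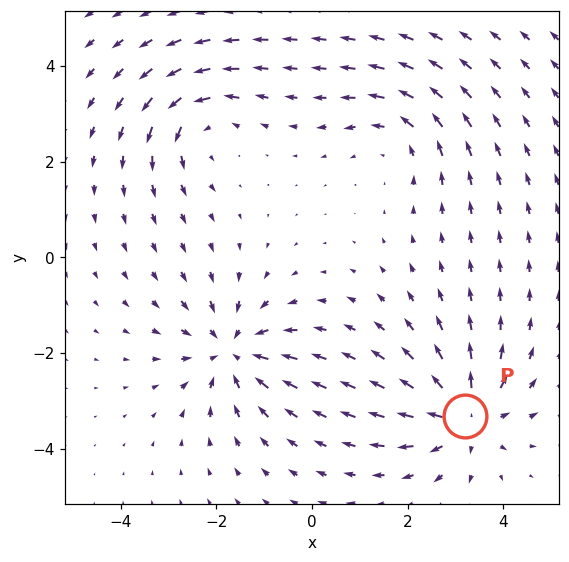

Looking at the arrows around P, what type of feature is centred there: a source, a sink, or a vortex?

source

At P (3.2, -3.3) the arrows spread outward. Divergence about +5, curl ≈0 — positive divergence with near-zero curl is a source.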